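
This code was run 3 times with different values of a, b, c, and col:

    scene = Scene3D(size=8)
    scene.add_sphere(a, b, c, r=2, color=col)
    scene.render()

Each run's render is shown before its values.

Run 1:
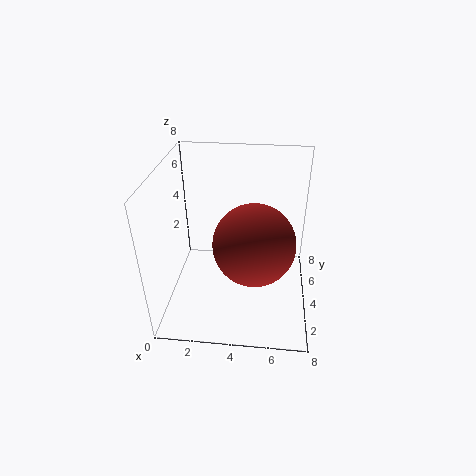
a = 5
b = 2
c = 5
col = 'brown'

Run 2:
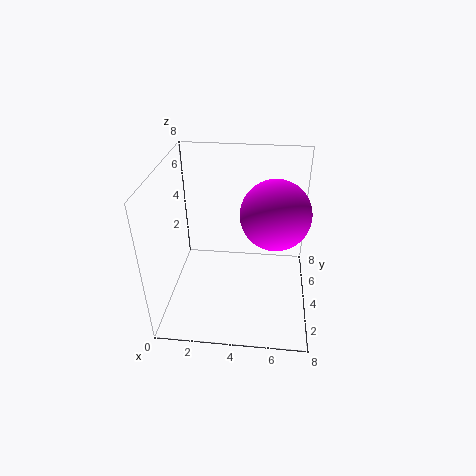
a = 6
b = 5
c = 5
col = 'magenta'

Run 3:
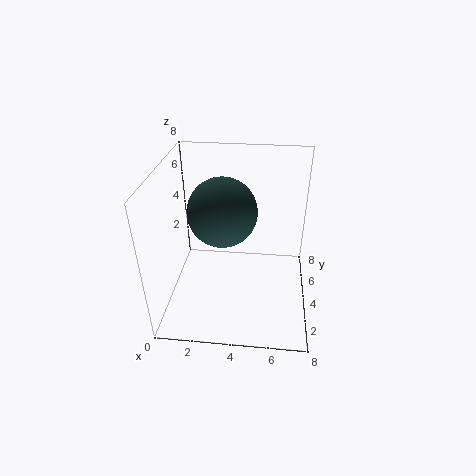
a = 3
b = 5
c = 5
col = 'darkslategray'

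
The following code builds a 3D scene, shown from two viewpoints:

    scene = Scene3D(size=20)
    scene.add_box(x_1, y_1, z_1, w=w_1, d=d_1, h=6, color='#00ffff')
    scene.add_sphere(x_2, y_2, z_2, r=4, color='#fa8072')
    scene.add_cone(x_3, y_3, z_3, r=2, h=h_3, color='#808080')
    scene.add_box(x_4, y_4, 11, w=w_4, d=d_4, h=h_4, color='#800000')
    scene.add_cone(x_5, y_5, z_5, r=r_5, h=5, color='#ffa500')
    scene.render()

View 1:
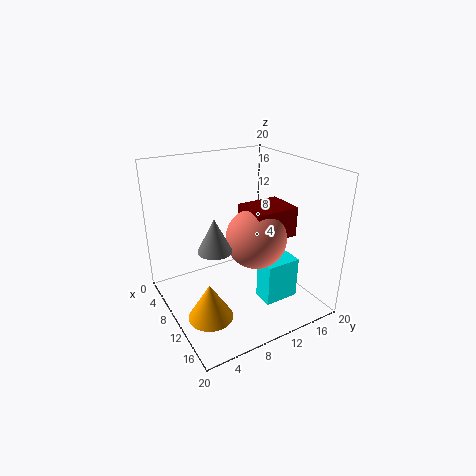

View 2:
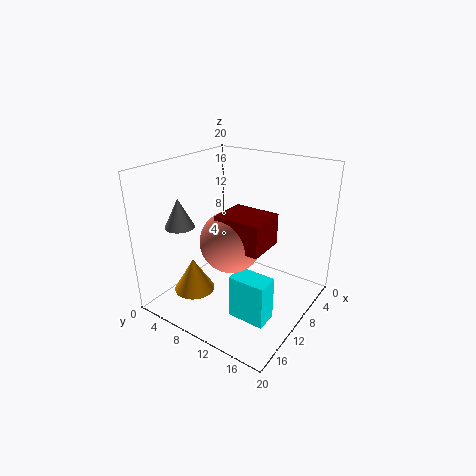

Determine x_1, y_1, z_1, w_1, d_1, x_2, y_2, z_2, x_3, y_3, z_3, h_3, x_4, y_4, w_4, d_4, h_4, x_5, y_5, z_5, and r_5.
x_1 = 12, y_1 = 12, z_1 = 1, w_1 = 3, d_1 = 5, x_2 = 13, y_2 = 11, z_2 = 11, x_3 = 15, y_3 = 4, z_3 = 12, h_3 = 4, x_4 = 10, y_4 = 10, w_4 = 5, d_4 = 6, h_4 = 4, x_5 = 13, y_5 = 4, z_5 = 1, r_5 = 3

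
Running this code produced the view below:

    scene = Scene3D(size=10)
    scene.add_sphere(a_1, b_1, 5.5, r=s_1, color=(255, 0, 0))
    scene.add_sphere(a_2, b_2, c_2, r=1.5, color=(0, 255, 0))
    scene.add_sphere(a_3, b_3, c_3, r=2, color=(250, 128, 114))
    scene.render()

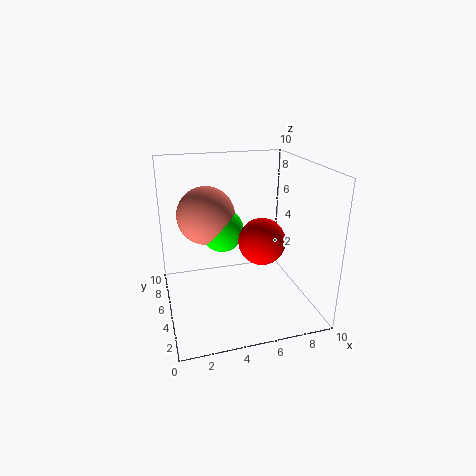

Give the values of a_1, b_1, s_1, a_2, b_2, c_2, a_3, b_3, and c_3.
a_1 = 6; b_1 = 3; s_1 = 1.5; a_2 = 4; b_2 = 5.5; c_2 = 5.5; a_3 = 3; b_3 = 6; c_3 = 6.5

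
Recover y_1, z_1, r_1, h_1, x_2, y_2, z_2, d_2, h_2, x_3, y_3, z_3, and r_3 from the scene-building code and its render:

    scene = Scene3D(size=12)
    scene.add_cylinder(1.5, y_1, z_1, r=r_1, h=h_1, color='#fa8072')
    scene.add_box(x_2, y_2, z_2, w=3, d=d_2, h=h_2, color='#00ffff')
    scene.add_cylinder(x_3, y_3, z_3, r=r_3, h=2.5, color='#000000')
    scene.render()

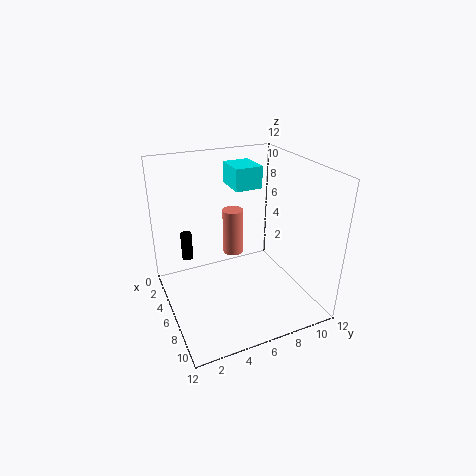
y_1 = 7.5; z_1 = 2; r_1 = 1; h_1 = 4.5; x_2 = 0.5; y_2 = 7; z_2 = 9; d_2 = 2.5; h_2 = 2; x_3 = 2.5; y_3 = 2.5; z_3 = 3; r_3 = 0.5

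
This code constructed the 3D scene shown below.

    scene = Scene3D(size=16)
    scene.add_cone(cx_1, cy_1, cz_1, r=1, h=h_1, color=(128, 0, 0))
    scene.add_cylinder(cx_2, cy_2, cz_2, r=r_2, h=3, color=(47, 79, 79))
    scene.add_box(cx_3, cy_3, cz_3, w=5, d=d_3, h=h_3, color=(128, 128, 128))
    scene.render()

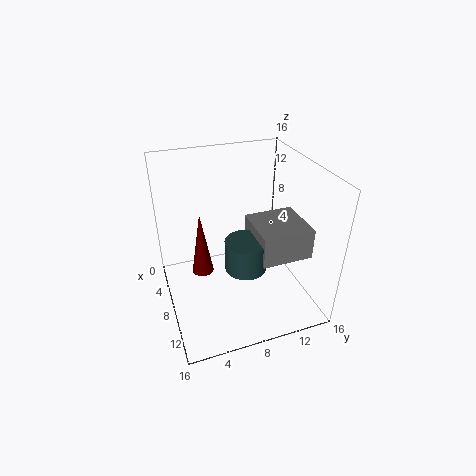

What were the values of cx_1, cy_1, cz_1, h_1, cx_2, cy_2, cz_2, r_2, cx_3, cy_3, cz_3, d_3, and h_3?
cx_1 = 12; cy_1 = 3; cz_1 = 8; h_1 = 6; cx_2 = 13; cy_2 = 7; cz_2 = 8; r_2 = 2; cx_3 = 10; cy_3 = 8; cz_3 = 9; d_3 = 5; h_3 = 3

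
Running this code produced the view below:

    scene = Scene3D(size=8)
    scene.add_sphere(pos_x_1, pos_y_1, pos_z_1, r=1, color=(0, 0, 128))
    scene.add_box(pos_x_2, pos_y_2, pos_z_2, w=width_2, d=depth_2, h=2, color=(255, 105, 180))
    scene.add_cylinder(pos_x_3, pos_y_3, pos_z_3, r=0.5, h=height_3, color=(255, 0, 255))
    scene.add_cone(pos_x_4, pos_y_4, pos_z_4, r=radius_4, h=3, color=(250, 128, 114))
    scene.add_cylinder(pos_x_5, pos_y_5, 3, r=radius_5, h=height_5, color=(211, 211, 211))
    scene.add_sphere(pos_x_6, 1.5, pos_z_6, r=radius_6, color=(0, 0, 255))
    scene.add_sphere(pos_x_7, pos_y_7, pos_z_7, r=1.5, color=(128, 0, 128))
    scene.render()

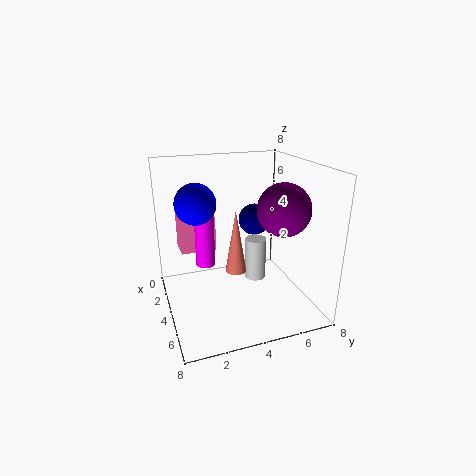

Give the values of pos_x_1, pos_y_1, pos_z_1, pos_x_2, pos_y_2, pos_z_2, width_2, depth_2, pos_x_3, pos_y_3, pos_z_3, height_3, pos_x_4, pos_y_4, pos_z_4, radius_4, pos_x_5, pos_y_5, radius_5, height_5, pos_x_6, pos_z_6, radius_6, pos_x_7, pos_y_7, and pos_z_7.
pos_x_1 = 1.5, pos_y_1 = 6, pos_z_1 = 4, pos_x_2 = 1.5, pos_y_2 = 1, pos_z_2 = 3, width_2 = 1.5, depth_2 = 2, pos_x_3 = 4.5, pos_y_3 = 2, pos_z_3 = 3, height_3 = 3, pos_x_4 = 6.5, pos_y_4 = 3, pos_z_4 = 3.5, radius_4 = 0.5, pos_x_5 = 6.5, pos_y_5 = 4, radius_5 = 0.5, height_5 = 2, pos_x_6 = 5, pos_z_6 = 6.5, radius_6 = 1, pos_x_7 = 4.5, pos_y_7 = 6.5, pos_z_7 = 5.5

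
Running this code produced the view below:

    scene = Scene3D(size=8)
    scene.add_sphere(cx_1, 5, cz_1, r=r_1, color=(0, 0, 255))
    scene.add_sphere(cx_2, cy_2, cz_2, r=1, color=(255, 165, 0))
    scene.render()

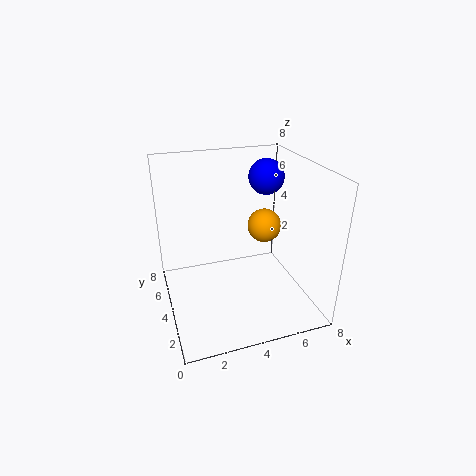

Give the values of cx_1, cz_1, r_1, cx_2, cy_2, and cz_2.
cx_1 = 6; cz_1 = 7; r_1 = 1; cx_2 = 6; cy_2 = 5; cz_2 = 4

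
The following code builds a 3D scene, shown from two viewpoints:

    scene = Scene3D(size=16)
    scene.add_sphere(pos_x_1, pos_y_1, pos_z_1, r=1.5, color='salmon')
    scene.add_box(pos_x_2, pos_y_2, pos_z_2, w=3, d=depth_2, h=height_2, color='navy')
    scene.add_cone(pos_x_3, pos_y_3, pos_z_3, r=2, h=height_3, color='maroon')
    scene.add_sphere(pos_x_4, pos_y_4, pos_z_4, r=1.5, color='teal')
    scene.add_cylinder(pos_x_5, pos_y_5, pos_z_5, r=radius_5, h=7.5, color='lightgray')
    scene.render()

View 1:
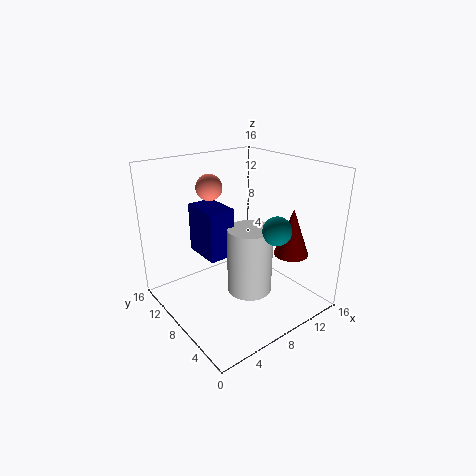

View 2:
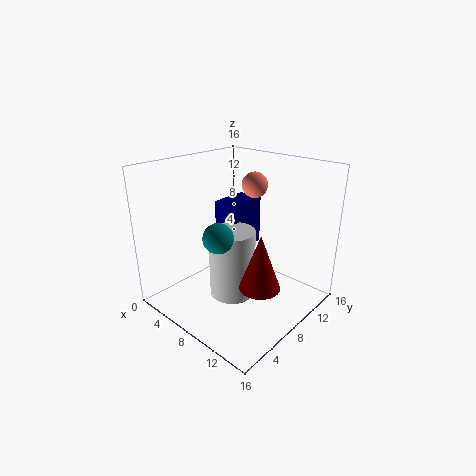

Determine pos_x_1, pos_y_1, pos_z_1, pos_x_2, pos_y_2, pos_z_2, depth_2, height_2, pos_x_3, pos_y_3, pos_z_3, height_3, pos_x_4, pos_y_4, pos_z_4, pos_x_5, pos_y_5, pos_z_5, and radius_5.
pos_x_1 = 7
pos_y_1 = 12
pos_z_1 = 13
pos_x_2 = 4.5
pos_y_2 = 8
pos_z_2 = 6
depth_2 = 4.5
height_2 = 5.5
pos_x_3 = 13.5
pos_y_3 = 5
pos_z_3 = 5.5
height_3 = 5.5
pos_x_4 = 9.5
pos_y_4 = 3.5
pos_z_4 = 10
pos_x_5 = 8.5
pos_y_5 = 6.5
pos_z_5 = 2
radius_5 = 2.5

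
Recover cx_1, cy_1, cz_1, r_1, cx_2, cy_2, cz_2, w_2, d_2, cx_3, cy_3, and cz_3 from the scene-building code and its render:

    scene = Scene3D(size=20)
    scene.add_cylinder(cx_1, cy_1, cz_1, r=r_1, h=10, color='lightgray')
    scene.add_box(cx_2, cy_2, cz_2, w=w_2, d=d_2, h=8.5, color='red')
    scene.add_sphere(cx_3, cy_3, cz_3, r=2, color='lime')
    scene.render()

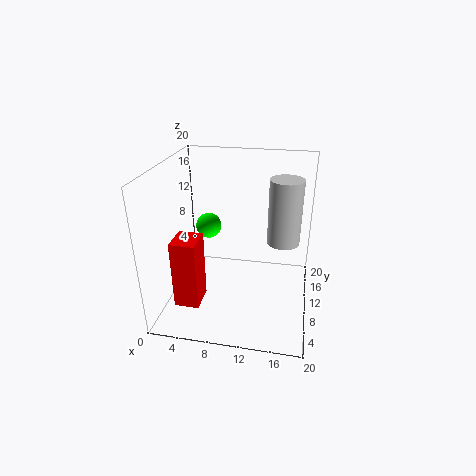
cx_1 = 16
cy_1 = 15.5
cz_1 = 7
r_1 = 2.5
cx_2 = 4
cy_2 = 0.5
cz_2 = 5
w_2 = 3
d_2 = 3.5
cx_3 = 4
cy_3 = 16
cz_3 = 8.5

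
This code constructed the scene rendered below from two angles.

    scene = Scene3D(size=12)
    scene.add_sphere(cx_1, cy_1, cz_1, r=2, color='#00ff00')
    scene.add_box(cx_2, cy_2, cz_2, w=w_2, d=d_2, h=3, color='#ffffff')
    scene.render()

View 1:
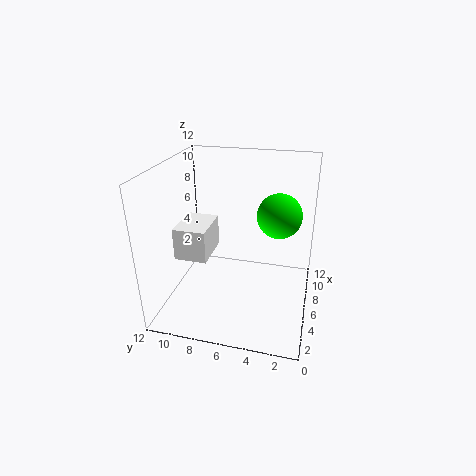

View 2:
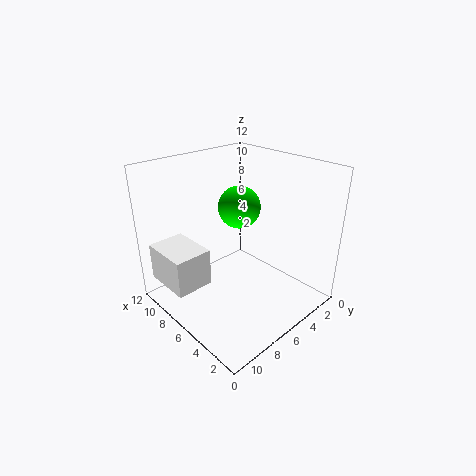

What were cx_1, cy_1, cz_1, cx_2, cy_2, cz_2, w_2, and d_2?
cx_1 = 9; cy_1 = 3; cz_1 = 7; cx_2 = 6; cy_2 = 9; cz_2 = 3; w_2 = 4; d_2 = 3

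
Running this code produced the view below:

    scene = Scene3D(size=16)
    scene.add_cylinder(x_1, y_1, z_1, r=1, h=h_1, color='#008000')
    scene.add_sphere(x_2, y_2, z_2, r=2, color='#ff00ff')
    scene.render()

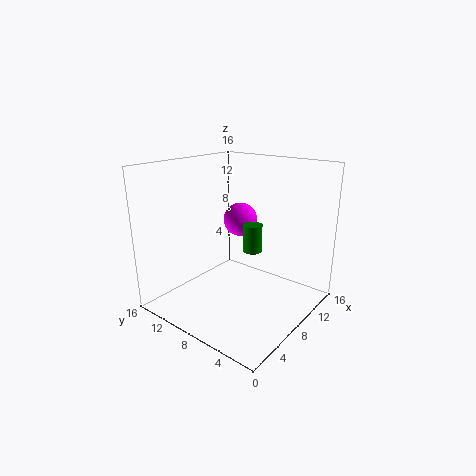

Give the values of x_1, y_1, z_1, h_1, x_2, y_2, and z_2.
x_1 = 8; y_1 = 6; z_1 = 7; h_1 = 3; x_2 = 11; y_2 = 10; z_2 = 9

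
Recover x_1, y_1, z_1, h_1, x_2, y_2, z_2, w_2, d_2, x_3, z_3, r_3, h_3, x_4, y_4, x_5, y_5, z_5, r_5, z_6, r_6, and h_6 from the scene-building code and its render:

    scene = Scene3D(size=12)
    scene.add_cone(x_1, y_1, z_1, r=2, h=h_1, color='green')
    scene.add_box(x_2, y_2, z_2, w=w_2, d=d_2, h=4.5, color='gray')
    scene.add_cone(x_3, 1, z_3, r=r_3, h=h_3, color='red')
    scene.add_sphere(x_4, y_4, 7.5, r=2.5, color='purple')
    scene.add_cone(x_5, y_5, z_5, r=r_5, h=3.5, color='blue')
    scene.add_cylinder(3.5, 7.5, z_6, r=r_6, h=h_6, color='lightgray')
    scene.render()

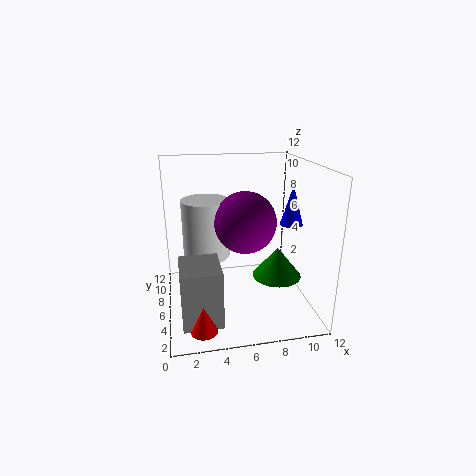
x_1 = 9; y_1 = 4.5; z_1 = 3; h_1 = 2.5; x_2 = 1; y_2 = 1; z_2 = 1; w_2 = 3; d_2 = 3.5; x_3 = 2.5; z_3 = 1; r_3 = 1; h_3 = 2; x_4 = 6.5; y_4 = 5.5; x_5 = 11; y_5 = 7; z_5 = 6.5; r_5 = 1; z_6 = 4; r_6 = 2; h_6 = 5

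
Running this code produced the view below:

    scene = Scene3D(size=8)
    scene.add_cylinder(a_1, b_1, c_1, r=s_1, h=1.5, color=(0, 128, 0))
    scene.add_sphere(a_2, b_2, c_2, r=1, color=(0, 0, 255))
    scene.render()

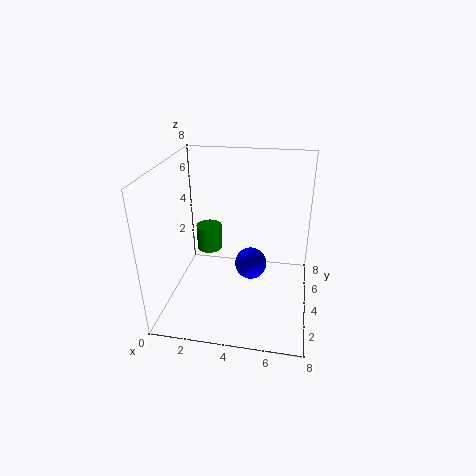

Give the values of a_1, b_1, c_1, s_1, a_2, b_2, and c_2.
a_1 = 2, b_1 = 5.25, c_1 = 2.5, s_1 = 0.75, a_2 = 4.5, b_2 = 5.75, c_2 = 1.25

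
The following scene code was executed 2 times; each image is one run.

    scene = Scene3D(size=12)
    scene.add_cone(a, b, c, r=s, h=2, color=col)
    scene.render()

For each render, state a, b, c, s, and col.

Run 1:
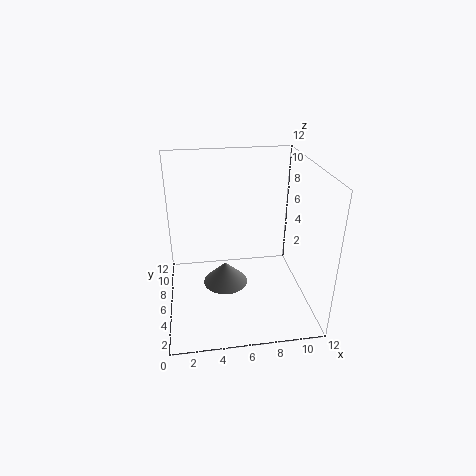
a = 5, b = 7, c = 1, s = 2, col = 'gray'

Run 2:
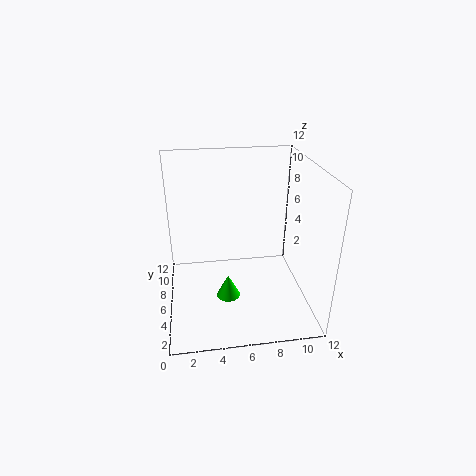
a = 5, b = 5, c = 1, s = 1, col = 'lime'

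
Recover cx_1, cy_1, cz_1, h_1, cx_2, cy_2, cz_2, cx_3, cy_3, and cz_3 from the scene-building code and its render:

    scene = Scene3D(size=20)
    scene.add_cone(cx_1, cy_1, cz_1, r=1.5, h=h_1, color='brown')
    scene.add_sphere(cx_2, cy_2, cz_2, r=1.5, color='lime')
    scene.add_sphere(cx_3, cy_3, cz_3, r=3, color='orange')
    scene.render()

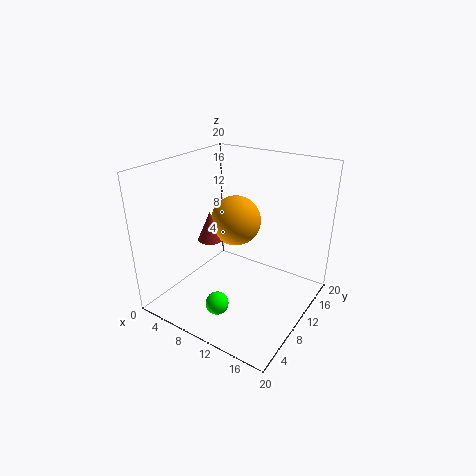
cx_1 = 10; cy_1 = 4; cz_1 = 12.5; h_1 = 3.5; cx_2 = 11; cy_2 = 3.5; cz_2 = 3.5; cx_3 = 12; cy_3 = 6.5; cz_3 = 14.5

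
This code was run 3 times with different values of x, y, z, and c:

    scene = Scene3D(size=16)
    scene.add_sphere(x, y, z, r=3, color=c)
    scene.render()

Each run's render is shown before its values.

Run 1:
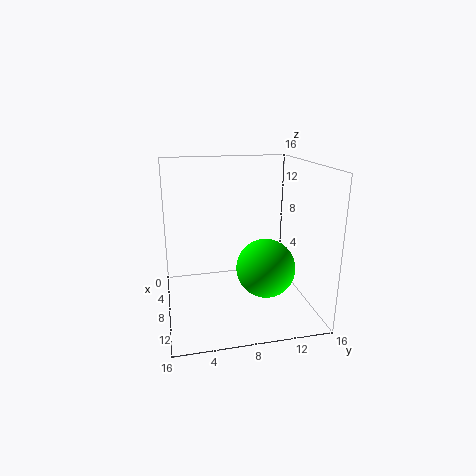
x = 12
y = 10
z = 6
c = 'lime'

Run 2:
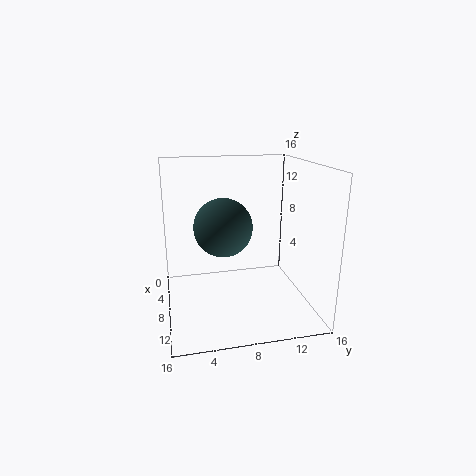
x = 10
y = 6
z = 10
c = 'darkslategray'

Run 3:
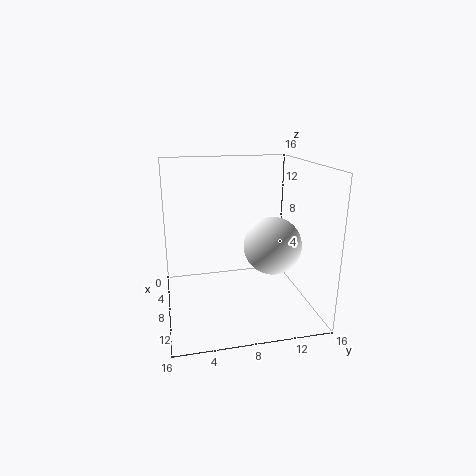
x = 11
y = 11
z = 8
c = 'white'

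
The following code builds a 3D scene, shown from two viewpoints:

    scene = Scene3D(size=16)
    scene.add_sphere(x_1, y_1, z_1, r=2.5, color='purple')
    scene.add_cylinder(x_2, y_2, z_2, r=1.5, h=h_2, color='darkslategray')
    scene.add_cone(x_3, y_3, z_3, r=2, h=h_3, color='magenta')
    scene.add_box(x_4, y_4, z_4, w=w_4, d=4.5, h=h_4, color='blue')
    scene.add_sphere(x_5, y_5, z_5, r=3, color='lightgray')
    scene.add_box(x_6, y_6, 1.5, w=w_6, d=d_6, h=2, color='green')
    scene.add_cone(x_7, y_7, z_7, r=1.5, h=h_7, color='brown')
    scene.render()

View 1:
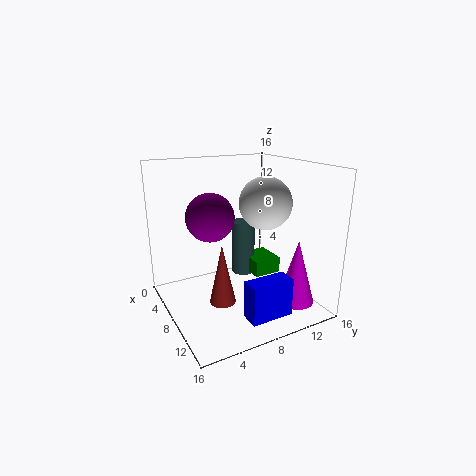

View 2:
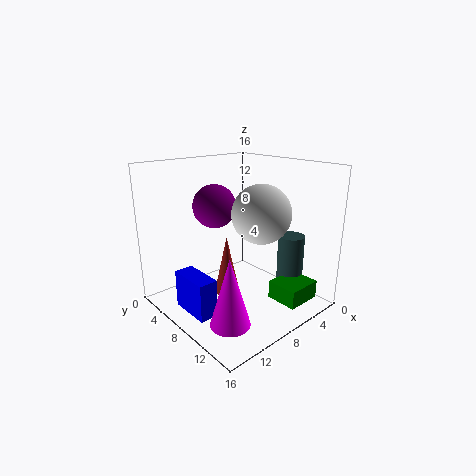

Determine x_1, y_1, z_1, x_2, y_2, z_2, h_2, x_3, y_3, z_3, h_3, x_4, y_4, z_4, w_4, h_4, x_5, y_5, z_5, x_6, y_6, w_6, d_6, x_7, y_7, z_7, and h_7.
x_1 = 8.5; y_1 = 4.5; z_1 = 11; x_2 = 3; y_2 = 11.5; z_2 = 1; h_2 = 7; x_3 = 13; y_3 = 12.5; z_3 = 1.5; h_3 = 7; x_4 = 13; y_4 = 6; z_4 = 1.5; w_4 = 2; h_4 = 4; x_5 = 8; y_5 = 11.5; z_5 = 11.5; x_6 = 2.5; y_6 = 11.5; w_6 = 4; d_6 = 3.5; x_7 = 8; y_7 = 6; z_7 = 0.5; h_7 = 7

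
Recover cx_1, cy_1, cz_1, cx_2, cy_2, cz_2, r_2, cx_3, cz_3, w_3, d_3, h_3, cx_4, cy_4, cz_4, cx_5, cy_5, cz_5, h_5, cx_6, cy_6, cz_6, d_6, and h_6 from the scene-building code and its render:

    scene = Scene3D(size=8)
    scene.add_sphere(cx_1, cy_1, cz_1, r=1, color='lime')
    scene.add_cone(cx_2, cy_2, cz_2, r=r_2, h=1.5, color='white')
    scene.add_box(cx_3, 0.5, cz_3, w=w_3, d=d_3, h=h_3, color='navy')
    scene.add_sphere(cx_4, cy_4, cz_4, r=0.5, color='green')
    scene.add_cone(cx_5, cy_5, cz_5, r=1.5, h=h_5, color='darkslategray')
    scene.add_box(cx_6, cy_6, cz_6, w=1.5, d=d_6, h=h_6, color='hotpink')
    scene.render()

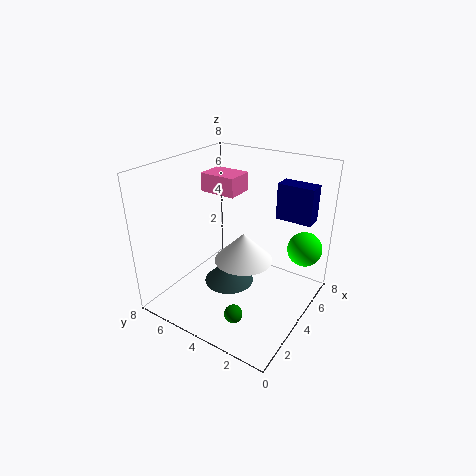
cx_1 = 6.5
cy_1 = 1
cz_1 = 3
cx_2 = 3
cy_2 = 3
cz_2 = 3.5
r_2 = 1.5
cx_3 = 5.5
cz_3 = 5
w_3 = 1
d_3 = 2
h_3 = 2
cx_4 = 2
cy_4 = 3
cz_4 = 0.5
cx_5 = 4.5
cy_5 = 5
cz_5 = 0.5
h_5 = 1.5
cx_6 = 3.5
cy_6 = 4
cz_6 = 6.5
d_6 = 2
h_6 = 1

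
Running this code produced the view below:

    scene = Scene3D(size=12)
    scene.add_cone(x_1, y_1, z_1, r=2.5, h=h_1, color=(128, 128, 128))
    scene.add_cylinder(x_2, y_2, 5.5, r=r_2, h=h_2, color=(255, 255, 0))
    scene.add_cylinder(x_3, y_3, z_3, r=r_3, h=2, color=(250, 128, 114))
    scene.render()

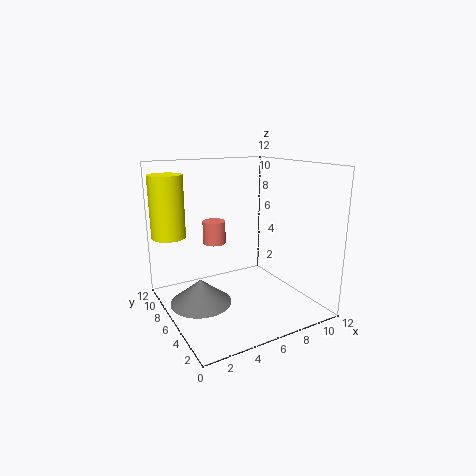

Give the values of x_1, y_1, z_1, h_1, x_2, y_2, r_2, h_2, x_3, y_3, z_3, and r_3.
x_1 = 2.5
y_1 = 6
z_1 = 1
h_1 = 2
x_2 = 1.5
y_2 = 10.5
r_2 = 1.5
h_2 = 5.5
x_3 = 5
y_3 = 8.5
z_3 = 5
r_3 = 1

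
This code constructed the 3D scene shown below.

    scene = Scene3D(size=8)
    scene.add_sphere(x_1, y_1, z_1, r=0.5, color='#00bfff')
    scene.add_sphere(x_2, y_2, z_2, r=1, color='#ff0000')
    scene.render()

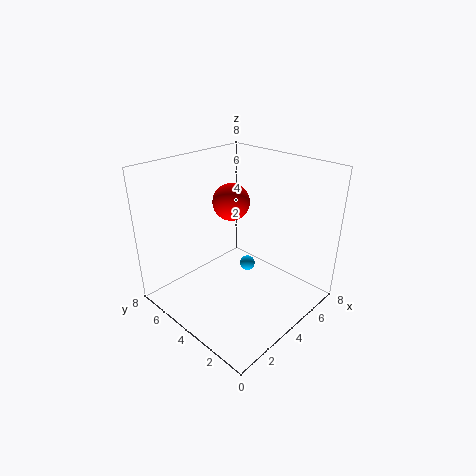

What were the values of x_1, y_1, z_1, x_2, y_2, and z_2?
x_1 = 6.5; y_1 = 5.5; z_1 = 0.5; x_2 = 4; y_2 = 4.5; z_2 = 6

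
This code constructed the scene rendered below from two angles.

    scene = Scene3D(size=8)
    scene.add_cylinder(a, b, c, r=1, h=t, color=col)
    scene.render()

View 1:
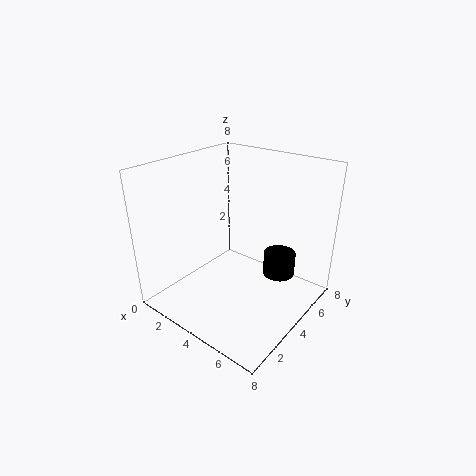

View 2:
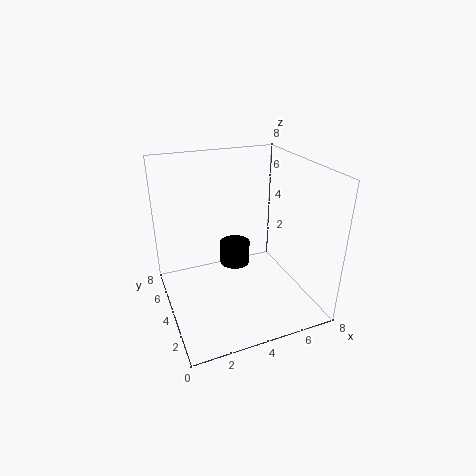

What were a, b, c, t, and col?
a = 5
b = 7
c = 0.5
t = 1.5
col = 'black'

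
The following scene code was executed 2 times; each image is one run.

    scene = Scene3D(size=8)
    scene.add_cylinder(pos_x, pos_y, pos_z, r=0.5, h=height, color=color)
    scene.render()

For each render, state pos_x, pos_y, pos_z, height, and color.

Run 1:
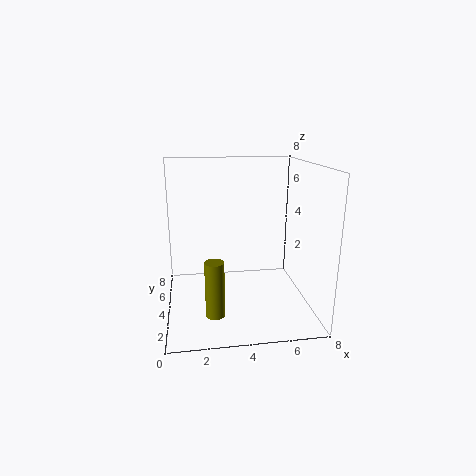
pos_x = 2.5
pos_y = 2
pos_z = 0.5
height = 3
color = 'olive'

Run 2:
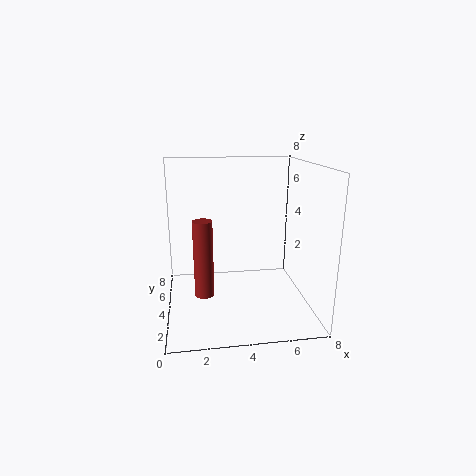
pos_x = 2
pos_y = 2.5
pos_z = 1.5
height = 4
color = 'brown'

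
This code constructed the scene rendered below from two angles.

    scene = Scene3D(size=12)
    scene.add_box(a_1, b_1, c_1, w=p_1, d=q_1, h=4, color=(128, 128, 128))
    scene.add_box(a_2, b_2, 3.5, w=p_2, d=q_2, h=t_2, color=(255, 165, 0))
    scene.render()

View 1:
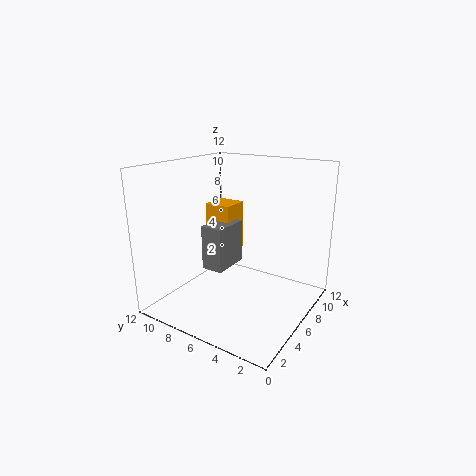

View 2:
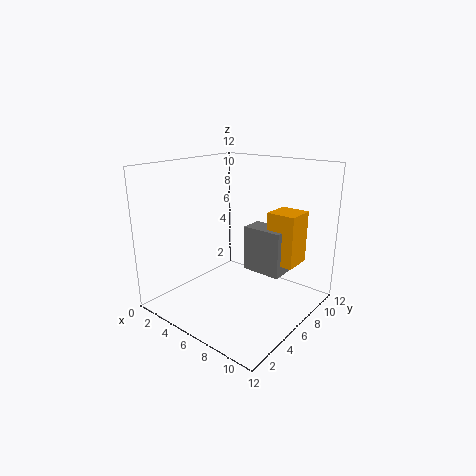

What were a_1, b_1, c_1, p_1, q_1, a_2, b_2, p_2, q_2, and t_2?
a_1 = 5.5
b_1 = 7.5
c_1 = 2.5
p_1 = 3.5
q_1 = 2
a_2 = 7.5
b_2 = 8
p_2 = 2.5
q_2 = 2.5
t_2 = 4.5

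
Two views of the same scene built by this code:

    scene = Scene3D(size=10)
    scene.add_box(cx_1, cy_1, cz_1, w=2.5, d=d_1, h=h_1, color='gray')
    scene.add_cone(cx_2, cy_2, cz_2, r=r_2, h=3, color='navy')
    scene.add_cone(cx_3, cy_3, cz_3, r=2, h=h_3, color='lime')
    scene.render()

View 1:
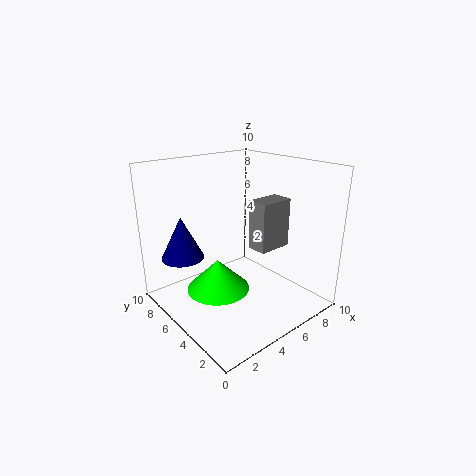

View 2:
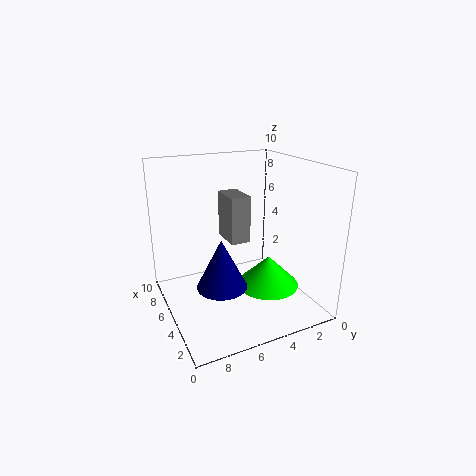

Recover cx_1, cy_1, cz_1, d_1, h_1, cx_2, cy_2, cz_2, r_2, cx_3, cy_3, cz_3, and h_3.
cx_1 = 6
cy_1 = 3.5
cz_1 = 4
d_1 = 1.5
h_1 = 3.5
cx_2 = 2
cy_2 = 7.5
cz_2 = 3.5
r_2 = 1.5
cx_3 = 2.5
cy_3 = 4
cz_3 = 2.5
h_3 = 2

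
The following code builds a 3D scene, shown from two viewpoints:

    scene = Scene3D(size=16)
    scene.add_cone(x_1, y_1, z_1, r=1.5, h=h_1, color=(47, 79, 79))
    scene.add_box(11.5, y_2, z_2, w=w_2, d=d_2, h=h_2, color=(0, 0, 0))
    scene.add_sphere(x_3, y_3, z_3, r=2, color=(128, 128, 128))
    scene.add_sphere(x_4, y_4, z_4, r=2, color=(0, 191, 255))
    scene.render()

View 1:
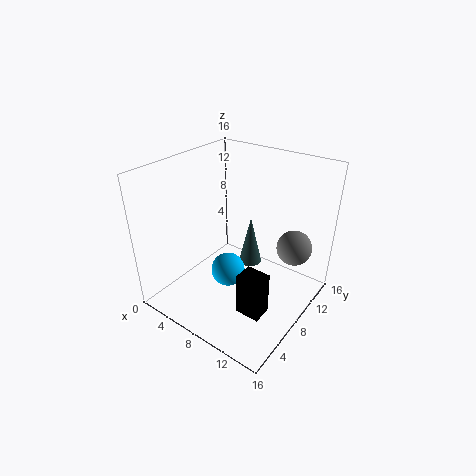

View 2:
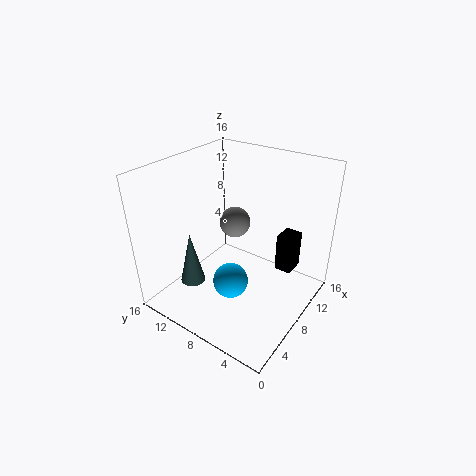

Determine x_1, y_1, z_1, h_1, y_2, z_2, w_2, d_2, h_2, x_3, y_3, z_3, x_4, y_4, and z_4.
x_1 = 6
y_1 = 13.5
z_1 = 1
h_1 = 6.5
y_2 = 3
z_2 = 3
w_2 = 2.5
d_2 = 2
h_2 = 4.5
x_3 = 13
y_3 = 12
z_3 = 6.5
x_4 = 6.5
y_4 = 8
z_4 = 3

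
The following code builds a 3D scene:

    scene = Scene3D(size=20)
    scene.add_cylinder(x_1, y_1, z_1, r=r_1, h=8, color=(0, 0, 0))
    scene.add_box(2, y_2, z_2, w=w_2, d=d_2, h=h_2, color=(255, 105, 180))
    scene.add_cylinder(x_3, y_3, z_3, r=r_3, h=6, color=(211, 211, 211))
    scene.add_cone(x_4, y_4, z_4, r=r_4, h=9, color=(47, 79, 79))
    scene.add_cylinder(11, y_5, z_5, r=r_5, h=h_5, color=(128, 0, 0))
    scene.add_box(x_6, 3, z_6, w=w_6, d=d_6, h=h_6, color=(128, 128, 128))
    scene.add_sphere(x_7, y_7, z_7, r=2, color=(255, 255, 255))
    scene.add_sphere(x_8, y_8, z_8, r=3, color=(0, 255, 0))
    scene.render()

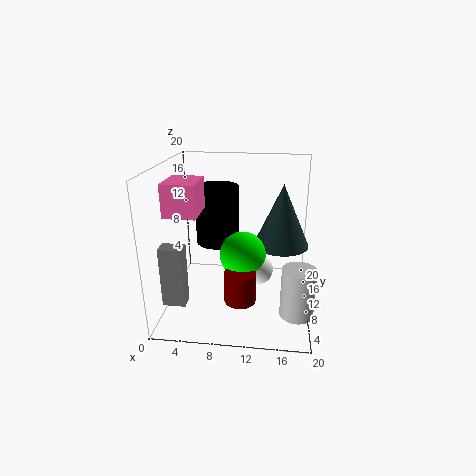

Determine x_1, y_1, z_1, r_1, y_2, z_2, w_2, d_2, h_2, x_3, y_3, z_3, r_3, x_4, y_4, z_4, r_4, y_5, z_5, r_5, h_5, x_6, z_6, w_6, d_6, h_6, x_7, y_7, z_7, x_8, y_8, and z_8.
x_1 = 7
y_1 = 11
z_1 = 9
r_1 = 3
y_2 = 3
z_2 = 15
w_2 = 4
d_2 = 5
h_2 = 4
x_3 = 18
y_3 = 2
z_3 = 4
r_3 = 2
x_4 = 16
y_4 = 13
z_4 = 8
r_4 = 4
y_5 = 4
z_5 = 4
r_5 = 2
h_5 = 4
x_6 = 1
z_6 = 3
w_6 = 3
d_6 = 2
h_6 = 8
x_7 = 13
y_7 = 7
z_7 = 7
x_8 = 11
y_8 = 7
z_8 = 9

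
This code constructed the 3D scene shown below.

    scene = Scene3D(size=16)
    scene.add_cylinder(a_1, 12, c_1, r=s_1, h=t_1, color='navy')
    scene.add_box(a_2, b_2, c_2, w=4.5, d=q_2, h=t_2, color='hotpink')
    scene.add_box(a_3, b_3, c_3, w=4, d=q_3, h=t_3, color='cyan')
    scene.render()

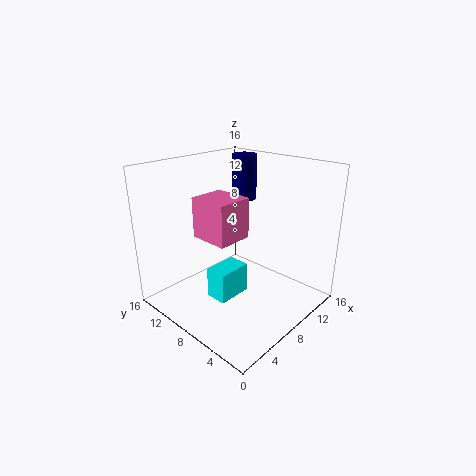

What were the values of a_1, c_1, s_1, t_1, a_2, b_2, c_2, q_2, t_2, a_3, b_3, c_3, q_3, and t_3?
a_1 = 13.5, c_1 = 10.5, s_1 = 1.5, t_1 = 5.5, a_2 = 7, b_2 = 9.5, c_2 = 6.5, q_2 = 5, t_2 = 5, a_3 = 5, b_3 = 7.5, c_3 = 1, q_3 = 2.5, t_3 = 3.5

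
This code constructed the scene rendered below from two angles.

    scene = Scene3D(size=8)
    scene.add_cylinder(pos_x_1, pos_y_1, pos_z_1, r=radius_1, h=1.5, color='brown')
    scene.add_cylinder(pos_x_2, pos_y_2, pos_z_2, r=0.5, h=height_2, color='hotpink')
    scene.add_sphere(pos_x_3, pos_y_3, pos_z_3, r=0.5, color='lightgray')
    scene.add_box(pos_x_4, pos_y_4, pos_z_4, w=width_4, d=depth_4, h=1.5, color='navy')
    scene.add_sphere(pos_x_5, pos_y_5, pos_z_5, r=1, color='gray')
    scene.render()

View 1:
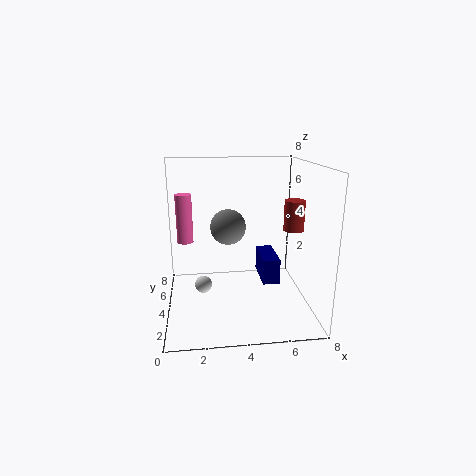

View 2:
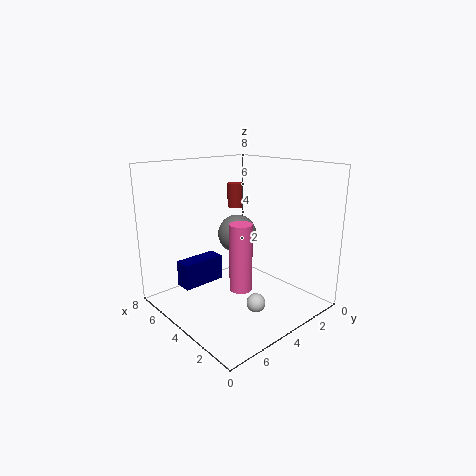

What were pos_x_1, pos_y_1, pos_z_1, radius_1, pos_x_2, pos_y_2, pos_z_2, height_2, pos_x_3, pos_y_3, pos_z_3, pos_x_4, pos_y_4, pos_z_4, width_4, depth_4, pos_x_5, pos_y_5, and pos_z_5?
pos_x_1 = 6.5
pos_y_1 = 2
pos_z_1 = 5
radius_1 = 0.5
pos_x_2 = 1
pos_y_2 = 6.5
pos_z_2 = 3
height_2 = 3
pos_x_3 = 2
pos_y_3 = 4.5
pos_z_3 = 1
pos_x_4 = 5.5
pos_y_4 = 4
pos_z_4 = 1
width_4 = 1
depth_4 = 2.5
pos_x_5 = 3.5
pos_y_5 = 4.5
pos_z_5 = 4.5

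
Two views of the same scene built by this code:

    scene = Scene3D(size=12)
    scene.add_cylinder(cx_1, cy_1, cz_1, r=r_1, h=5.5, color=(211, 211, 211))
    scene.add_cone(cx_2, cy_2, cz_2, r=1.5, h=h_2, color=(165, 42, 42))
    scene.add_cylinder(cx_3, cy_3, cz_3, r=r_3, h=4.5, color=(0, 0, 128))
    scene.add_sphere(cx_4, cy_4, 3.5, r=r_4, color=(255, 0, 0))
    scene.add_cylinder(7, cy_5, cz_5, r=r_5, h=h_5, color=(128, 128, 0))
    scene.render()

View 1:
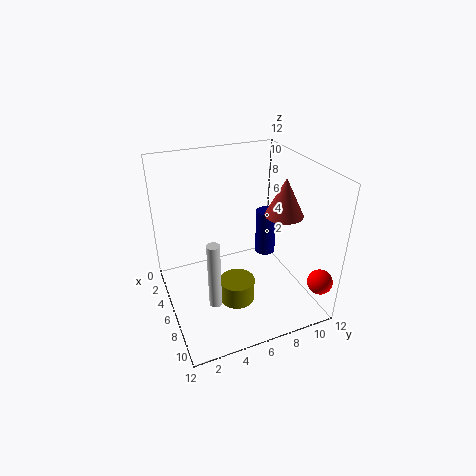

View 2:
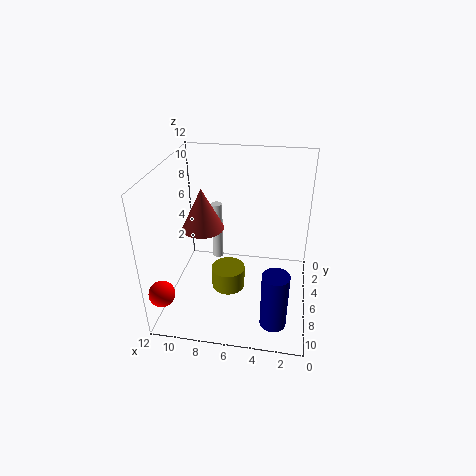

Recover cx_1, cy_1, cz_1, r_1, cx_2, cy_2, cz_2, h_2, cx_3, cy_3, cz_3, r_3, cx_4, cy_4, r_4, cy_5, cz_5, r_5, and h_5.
cx_1 = 8.5; cy_1 = 3; cz_1 = 2; r_1 = 0.5; cx_2 = 8; cy_2 = 9; cz_2 = 8.5; h_2 = 3; cx_3 = 2.5; cy_3 = 10.5; cz_3 = 1.5; r_3 = 1; cx_4 = 11; cy_4 = 11; r_4 = 1; cy_5 = 5.5; cz_5 = 0.5; r_5 = 1.5; h_5 = 2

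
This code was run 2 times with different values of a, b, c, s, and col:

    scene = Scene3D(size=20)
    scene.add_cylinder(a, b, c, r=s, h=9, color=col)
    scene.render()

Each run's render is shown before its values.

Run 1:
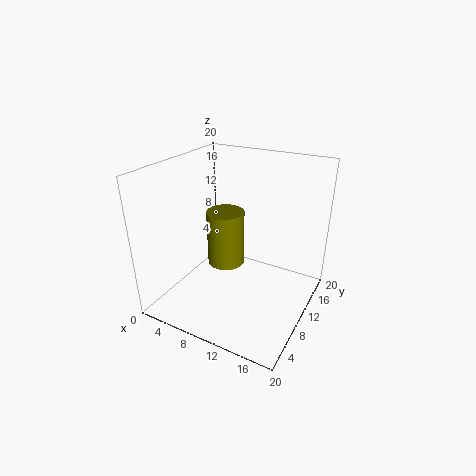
a = 5; b = 15; c = 2; s = 3; col = 'olive'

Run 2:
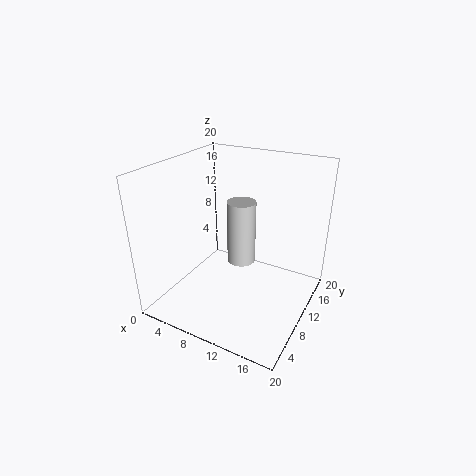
a = 10; b = 11; c = 6; s = 2; col = 'lightgray'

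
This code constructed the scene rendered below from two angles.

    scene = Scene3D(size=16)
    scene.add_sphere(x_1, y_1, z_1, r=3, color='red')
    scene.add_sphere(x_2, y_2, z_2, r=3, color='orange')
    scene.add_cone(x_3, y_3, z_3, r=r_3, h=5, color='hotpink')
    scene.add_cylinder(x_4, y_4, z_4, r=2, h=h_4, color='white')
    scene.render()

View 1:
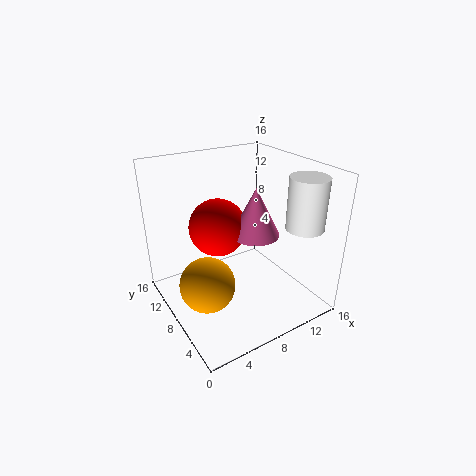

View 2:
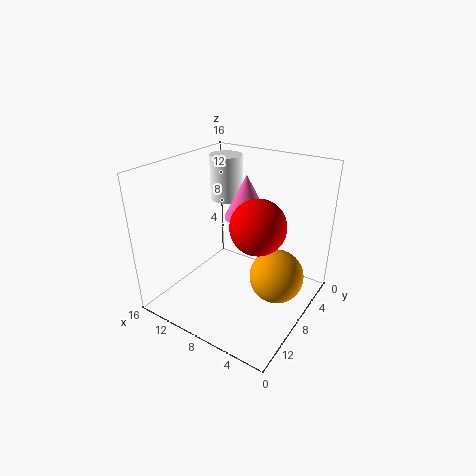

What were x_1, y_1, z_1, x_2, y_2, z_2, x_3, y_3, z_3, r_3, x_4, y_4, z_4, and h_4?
x_1 = 5.5, y_1 = 8, z_1 = 10, x_2 = 3.5, y_2 = 7, z_2 = 4, x_3 = 8.5, y_3 = 5.5, z_3 = 9.5, r_3 = 2.5, x_4 = 13, y_4 = 3, z_4 = 10, h_4 = 5.5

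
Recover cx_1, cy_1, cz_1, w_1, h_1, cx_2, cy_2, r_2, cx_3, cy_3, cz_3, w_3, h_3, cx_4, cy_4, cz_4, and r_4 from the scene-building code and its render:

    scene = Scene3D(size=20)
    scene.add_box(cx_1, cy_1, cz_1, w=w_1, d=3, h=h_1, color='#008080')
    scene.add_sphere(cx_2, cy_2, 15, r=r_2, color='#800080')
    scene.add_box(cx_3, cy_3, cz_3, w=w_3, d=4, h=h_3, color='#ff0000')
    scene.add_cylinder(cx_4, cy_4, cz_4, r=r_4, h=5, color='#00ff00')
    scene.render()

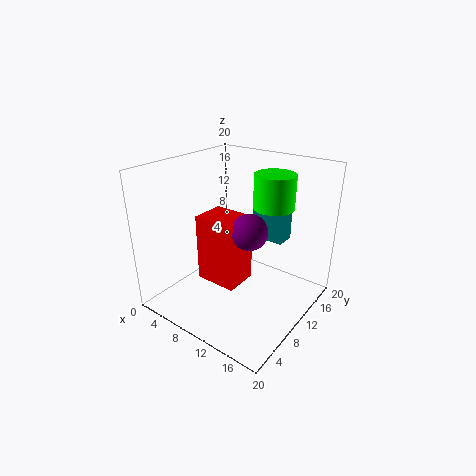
cx_1 = 9, cy_1 = 15, cz_1 = 8, w_1 = 5, h_1 = 6, cx_2 = 16, cy_2 = 4, r_2 = 2, cx_3 = 10, cy_3 = 2, cz_3 = 8, w_3 = 5, h_3 = 8, cx_4 = 12, cy_4 = 16, cz_4 = 13, r_4 = 3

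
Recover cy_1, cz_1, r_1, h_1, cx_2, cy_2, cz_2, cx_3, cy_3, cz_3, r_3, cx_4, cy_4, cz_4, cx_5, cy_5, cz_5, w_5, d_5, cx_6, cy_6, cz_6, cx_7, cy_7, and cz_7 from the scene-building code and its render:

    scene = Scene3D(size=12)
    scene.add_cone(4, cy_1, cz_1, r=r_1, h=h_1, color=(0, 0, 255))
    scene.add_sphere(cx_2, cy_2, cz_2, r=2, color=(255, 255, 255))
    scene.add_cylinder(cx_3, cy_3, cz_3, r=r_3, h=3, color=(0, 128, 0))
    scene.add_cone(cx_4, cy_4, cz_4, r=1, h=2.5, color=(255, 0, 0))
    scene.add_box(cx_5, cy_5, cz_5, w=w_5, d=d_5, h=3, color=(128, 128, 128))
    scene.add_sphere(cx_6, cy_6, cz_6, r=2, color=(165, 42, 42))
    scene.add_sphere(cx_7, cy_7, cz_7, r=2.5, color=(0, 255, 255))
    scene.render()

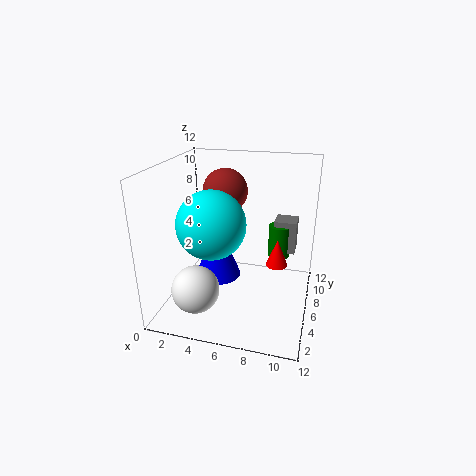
cy_1 = 6.5, cz_1 = 2, r_1 = 2, h_1 = 5, cx_2 = 3, cy_2 = 3.5, cz_2 = 2, cx_3 = 9, cy_3 = 9.5, cz_3 = 3, r_3 = 1, cx_4 = 9, cy_4 = 8.5, cz_4 = 2.5, cx_5 = 8.5, cy_5 = 9, cz_5 = 3.5, w_5 = 2, d_5 = 2, cx_6 = 4, cy_6 = 9, cz_6 = 9, cx_7 = 5, cy_7 = 2.5, cz_7 = 8.5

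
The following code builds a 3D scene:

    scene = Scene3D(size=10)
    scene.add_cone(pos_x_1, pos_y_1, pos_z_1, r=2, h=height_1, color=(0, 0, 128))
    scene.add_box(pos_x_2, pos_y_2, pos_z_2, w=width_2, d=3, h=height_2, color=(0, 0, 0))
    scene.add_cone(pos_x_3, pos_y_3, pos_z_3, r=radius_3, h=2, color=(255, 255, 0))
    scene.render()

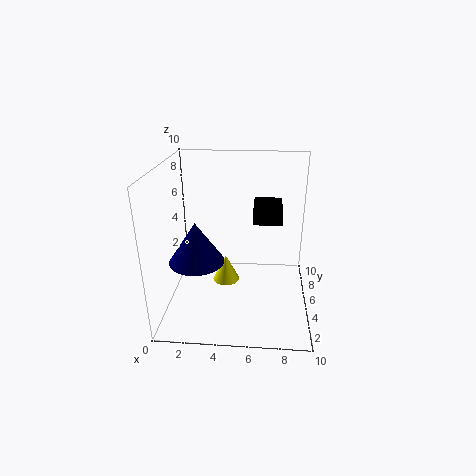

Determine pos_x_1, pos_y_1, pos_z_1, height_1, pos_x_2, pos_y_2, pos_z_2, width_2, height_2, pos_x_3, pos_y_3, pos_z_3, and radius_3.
pos_x_1 = 2; pos_y_1 = 5; pos_z_1 = 3; height_1 = 3; pos_x_2 = 6; pos_y_2 = 5; pos_z_2 = 6; width_2 = 2; height_2 = 1; pos_x_3 = 4; pos_y_3 = 6; pos_z_3 = 1; radius_3 = 1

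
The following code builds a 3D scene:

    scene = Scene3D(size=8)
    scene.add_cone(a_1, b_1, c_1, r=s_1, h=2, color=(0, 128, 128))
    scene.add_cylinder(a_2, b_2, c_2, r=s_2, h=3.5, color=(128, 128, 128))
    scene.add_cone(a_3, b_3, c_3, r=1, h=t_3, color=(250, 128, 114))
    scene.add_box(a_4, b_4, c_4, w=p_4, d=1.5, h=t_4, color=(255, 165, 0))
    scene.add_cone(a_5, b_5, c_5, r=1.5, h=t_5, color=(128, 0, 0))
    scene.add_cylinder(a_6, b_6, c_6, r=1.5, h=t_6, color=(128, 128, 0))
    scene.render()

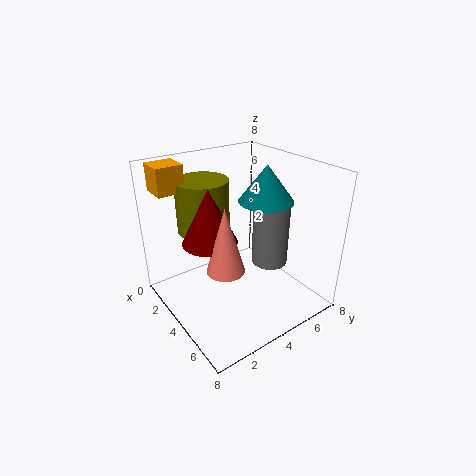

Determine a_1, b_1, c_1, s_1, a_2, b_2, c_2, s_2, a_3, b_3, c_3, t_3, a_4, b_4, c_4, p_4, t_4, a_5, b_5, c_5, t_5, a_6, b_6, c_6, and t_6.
a_1 = 4.5; b_1 = 5.5; c_1 = 6; s_1 = 1.5; a_2 = 5; b_2 = 5.5; c_2 = 2.5; s_2 = 1; a_3 = 5; b_3 = 2.5; c_3 = 3; t_3 = 3.5; a_4 = 0.5; b_4 = 0.5; c_4 = 6.5; p_4 = 1.5; t_4 = 1.5; a_5 = 3.5; b_5 = 2.5; c_5 = 4; t_5 = 3; a_6 = 2; b_6 = 3; c_6 = 4; t_6 = 3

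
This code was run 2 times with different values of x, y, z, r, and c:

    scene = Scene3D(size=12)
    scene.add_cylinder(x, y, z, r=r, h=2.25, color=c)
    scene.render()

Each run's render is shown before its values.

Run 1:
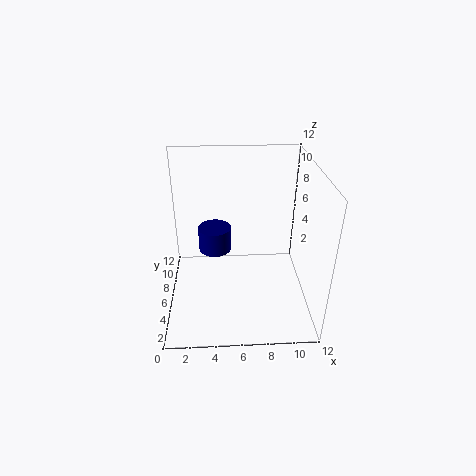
x = 4; y = 8.75; z = 3.25; r = 1.5; c = 'navy'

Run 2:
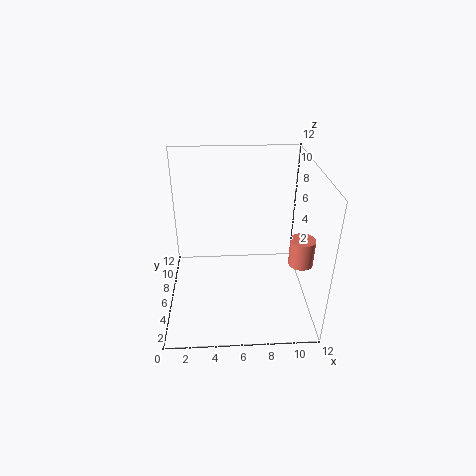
x = 11; y = 4.25; z = 4.5; r = 1; c = 'salmon'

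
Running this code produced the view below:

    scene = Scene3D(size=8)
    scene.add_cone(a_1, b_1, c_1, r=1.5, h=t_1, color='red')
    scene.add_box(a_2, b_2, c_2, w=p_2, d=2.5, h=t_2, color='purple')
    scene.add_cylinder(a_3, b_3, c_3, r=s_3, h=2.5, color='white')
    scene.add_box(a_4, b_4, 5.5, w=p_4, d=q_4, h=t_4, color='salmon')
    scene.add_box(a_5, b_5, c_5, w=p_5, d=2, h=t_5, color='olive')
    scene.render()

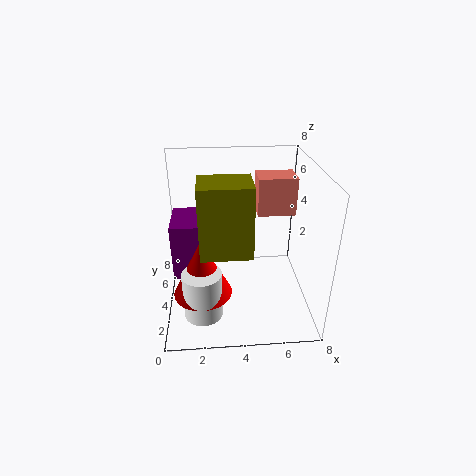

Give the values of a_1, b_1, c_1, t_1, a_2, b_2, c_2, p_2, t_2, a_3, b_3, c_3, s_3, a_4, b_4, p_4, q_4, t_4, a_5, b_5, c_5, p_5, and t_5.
a_1 = 2; b_1 = 2; c_1 = 2; t_1 = 3; a_2 = 0.5; b_2 = 2.5; c_2 = 2.5; p_2 = 2; t_2 = 3; a_3 = 2; b_3 = 1.5; c_3 = 1; s_3 = 1; a_4 = 5; b_4 = 3.5; p_4 = 2; q_4 = 1.5; t_4 = 2; a_5 = 2; b_5 = 1; c_5 = 4.5; p_5 = 2.5; t_5 = 3.5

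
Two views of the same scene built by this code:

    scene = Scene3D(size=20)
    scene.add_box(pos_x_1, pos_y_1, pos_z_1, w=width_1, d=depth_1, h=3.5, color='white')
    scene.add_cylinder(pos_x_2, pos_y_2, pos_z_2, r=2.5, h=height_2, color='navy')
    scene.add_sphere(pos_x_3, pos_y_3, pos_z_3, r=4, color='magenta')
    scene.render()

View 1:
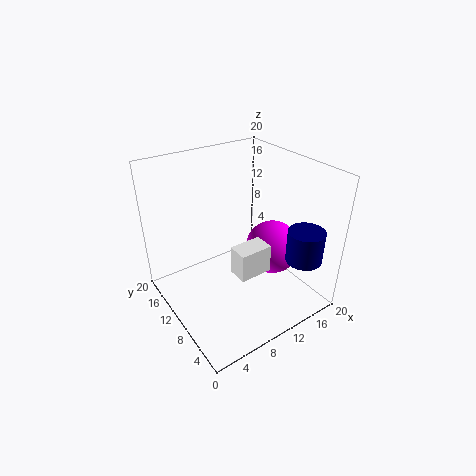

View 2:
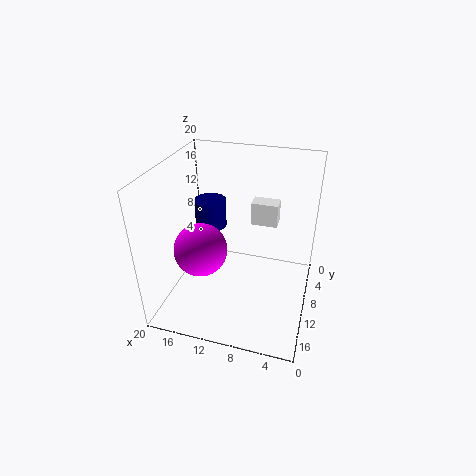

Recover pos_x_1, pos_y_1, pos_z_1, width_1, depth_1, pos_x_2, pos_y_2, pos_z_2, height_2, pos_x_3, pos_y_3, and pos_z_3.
pos_x_1 = 5.5; pos_y_1 = 2.5; pos_z_1 = 9.5; width_1 = 4; depth_1 = 2.5; pos_x_2 = 16.5; pos_y_2 = 3.5; pos_z_2 = 7.5; height_2 = 4.5; pos_x_3 = 16; pos_y_3 = 9.5; pos_z_3 = 6.5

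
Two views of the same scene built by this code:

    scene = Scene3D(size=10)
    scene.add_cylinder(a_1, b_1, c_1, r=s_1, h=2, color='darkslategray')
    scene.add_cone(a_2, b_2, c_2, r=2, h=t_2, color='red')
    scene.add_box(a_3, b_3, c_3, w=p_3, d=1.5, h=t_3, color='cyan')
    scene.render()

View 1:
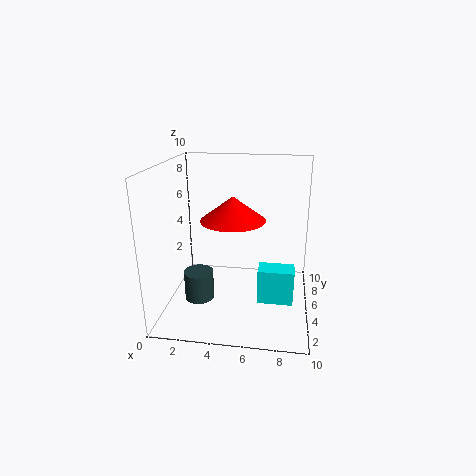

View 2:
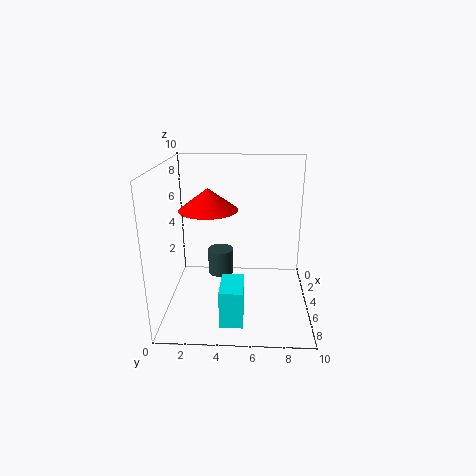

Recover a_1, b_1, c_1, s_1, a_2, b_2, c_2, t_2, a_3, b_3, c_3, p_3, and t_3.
a_1 = 2.5; b_1 = 3.5; c_1 = 1; s_1 = 1; a_2 = 5; b_2 = 3; c_2 = 7; t_2 = 1.5; a_3 = 6.5; b_3 = 4; c_3 = 0.5; p_3 = 2.5; t_3 = 2.5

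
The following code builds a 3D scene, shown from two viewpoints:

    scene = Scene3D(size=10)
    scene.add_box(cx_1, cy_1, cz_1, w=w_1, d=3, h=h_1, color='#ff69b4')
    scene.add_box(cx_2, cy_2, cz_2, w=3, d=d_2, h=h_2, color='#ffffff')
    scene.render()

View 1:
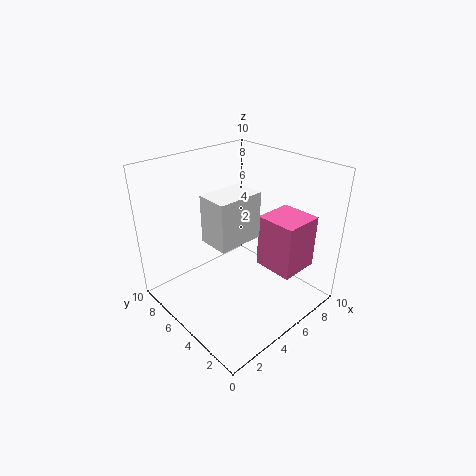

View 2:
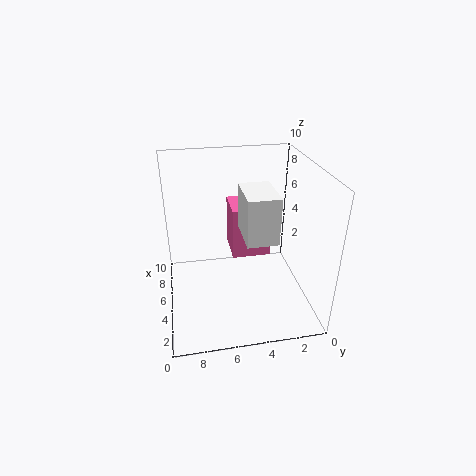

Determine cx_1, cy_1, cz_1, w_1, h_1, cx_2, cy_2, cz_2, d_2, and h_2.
cx_1 = 7; cy_1 = 2; cz_1 = 2; w_1 = 3; h_1 = 4; cx_2 = 2; cy_2 = 3; cz_2 = 6; d_2 = 2; h_2 = 3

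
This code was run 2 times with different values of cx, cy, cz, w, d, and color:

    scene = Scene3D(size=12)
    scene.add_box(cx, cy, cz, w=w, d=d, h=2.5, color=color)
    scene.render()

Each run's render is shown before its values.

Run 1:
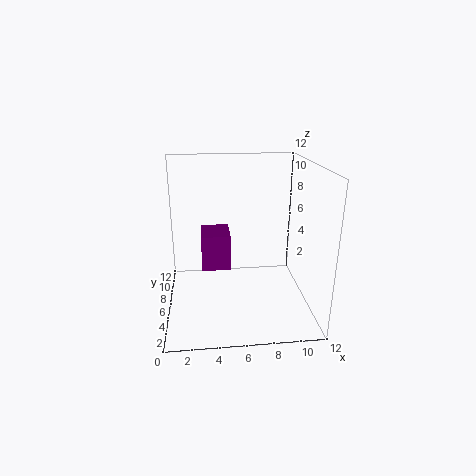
cx = 3
cy = 1.5
cz = 5.5
w = 2
d = 2.5
color = 'purple'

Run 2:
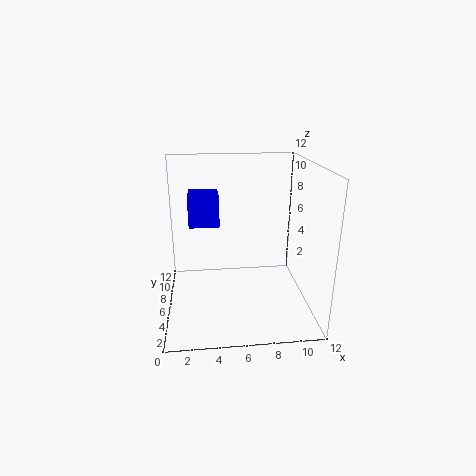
cx = 2
cy = 6
cz = 7
w = 2.5
d = 3
color = 'blue'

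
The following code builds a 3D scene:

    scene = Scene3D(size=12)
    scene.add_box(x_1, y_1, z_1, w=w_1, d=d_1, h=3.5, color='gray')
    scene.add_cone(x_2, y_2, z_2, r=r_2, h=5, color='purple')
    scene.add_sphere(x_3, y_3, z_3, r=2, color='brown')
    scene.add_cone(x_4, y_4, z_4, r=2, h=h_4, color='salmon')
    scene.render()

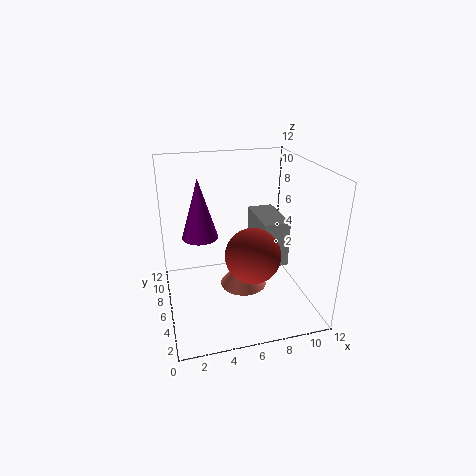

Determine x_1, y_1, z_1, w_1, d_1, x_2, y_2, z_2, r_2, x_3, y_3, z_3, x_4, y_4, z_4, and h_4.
x_1 = 7
y_1 = 2.5
z_1 = 5
w_1 = 2
d_1 = 4
x_2 = 3
y_2 = 7
z_2 = 6
r_2 = 1.5
x_3 = 6
y_3 = 2
z_3 = 6.5
x_4 = 6.5
y_4 = 6
z_4 = 1.5
h_4 = 2.5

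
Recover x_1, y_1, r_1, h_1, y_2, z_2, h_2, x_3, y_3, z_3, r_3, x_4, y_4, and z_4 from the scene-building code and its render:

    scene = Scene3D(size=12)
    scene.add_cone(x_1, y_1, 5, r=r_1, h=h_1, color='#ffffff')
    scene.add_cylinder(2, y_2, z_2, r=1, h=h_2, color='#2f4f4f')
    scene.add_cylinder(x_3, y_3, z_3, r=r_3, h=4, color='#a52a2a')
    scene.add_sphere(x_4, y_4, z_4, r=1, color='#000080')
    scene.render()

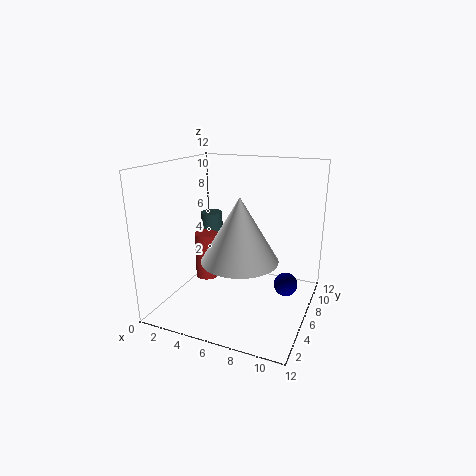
x_1 = 7
y_1 = 4
r_1 = 3
h_1 = 5
y_2 = 9
z_2 = 2
h_2 = 5
x_3 = 3
y_3 = 6
z_3 = 2
r_3 = 1
x_4 = 10
y_4 = 7
z_4 = 2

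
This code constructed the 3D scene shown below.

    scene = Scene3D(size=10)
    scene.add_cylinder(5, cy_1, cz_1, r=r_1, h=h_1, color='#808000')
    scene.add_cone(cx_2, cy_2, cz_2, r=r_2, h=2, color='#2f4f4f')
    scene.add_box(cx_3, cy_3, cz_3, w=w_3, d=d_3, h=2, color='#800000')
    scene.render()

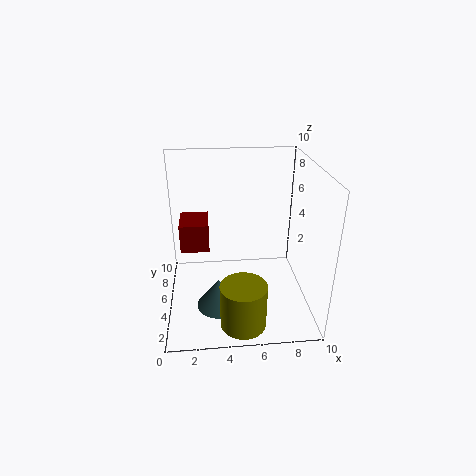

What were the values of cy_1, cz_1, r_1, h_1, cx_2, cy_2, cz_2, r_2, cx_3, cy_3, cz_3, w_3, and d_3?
cy_1 = 1.5, cz_1 = 0.5, r_1 = 1.5, h_1 = 3, cx_2 = 3.5, cy_2 = 3, cz_2 = 1, r_2 = 1.5, cx_3 = 1, cy_3 = 5, cz_3 = 4, w_3 = 2, d_3 = 2.5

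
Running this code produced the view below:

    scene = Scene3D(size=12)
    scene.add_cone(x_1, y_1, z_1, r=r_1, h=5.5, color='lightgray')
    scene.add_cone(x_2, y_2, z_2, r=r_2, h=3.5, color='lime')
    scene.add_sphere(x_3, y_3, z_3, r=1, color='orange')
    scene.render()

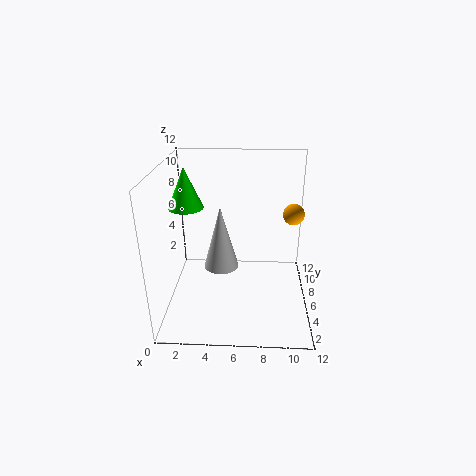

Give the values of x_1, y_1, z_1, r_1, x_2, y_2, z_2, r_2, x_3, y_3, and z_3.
x_1 = 4.5
y_1 = 6.5
z_1 = 3
r_1 = 1.5
x_2 = 1.5
y_2 = 7.5
z_2 = 8
r_2 = 1.5
x_3 = 11
y_3 = 10
z_3 = 6.5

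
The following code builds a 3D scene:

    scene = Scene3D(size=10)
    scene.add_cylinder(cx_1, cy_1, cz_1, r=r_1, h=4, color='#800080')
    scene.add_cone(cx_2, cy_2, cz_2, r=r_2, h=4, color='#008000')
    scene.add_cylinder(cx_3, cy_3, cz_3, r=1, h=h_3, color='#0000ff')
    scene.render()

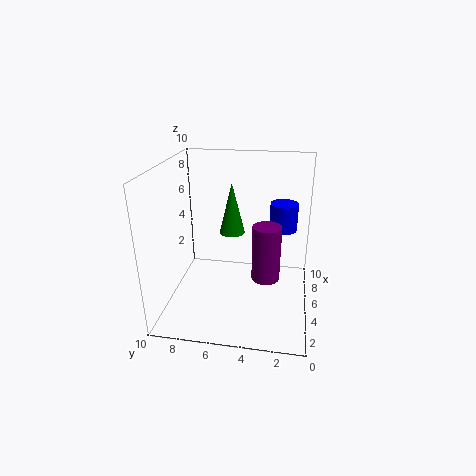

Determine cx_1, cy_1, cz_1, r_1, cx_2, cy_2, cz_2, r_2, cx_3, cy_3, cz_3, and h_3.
cx_1 = 5; cy_1 = 3; cz_1 = 2; r_1 = 1; cx_2 = 8; cy_2 = 6; cz_2 = 4; r_2 = 1; cx_3 = 7; cy_3 = 2; cz_3 = 5; h_3 = 2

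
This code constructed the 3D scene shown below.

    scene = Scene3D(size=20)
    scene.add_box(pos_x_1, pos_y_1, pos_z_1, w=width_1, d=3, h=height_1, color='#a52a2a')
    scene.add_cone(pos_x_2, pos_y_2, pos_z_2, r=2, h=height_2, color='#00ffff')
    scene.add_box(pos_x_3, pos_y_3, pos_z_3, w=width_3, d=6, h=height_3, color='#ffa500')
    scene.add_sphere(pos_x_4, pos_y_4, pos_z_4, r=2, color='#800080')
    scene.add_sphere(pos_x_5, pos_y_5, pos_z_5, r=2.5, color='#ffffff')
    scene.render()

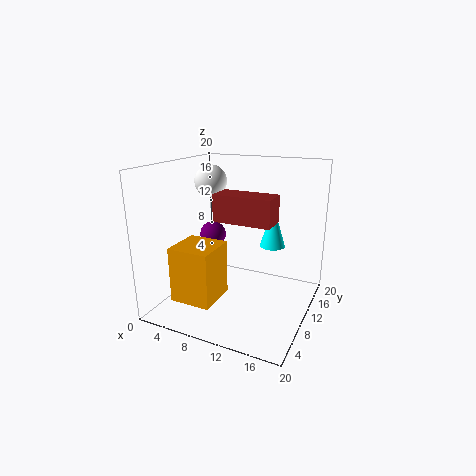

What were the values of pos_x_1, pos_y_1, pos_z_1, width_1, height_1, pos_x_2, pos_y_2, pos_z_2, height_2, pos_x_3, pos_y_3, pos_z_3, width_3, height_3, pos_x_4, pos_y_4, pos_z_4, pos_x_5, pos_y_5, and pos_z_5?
pos_x_1 = 11
pos_y_1 = 1.5
pos_z_1 = 15
width_1 = 6.5
height_1 = 3
pos_x_2 = 12.5
pos_y_2 = 17.5
pos_z_2 = 6.5
height_2 = 6.5
pos_x_3 = 2
pos_y_3 = 4.5
pos_z_3 = 1
width_3 = 6
height_3 = 8
pos_x_4 = 4
pos_y_4 = 13.5
pos_z_4 = 8.5
pos_x_5 = 3
pos_y_5 = 15
pos_z_5 = 16.5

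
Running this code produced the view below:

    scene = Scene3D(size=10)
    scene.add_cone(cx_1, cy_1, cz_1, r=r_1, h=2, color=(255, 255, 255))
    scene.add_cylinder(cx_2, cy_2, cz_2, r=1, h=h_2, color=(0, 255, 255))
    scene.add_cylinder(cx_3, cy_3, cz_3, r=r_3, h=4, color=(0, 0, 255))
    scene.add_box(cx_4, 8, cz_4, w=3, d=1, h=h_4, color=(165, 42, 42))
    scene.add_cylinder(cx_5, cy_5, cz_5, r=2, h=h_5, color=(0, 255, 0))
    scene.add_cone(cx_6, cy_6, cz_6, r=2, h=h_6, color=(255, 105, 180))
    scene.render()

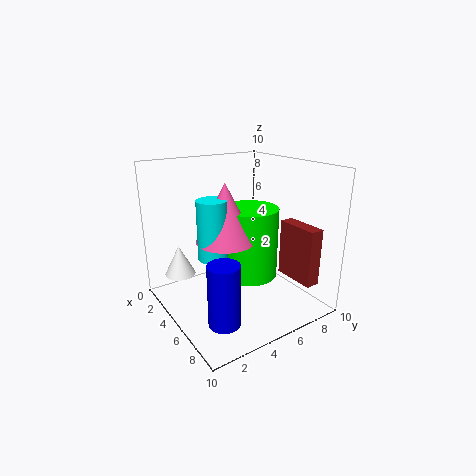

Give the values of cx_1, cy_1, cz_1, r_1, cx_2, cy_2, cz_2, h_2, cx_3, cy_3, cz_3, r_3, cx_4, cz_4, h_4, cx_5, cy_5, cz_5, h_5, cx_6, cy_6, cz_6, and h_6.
cx_1 = 4, cy_1 = 1, cz_1 = 3, r_1 = 1, cx_2 = 5, cy_2 = 3, cz_2 = 4, h_2 = 4, cx_3 = 8, cy_3 = 2, cz_3 = 1, r_3 = 1, cx_4 = 6, cz_4 = 2, h_4 = 4, cx_5 = 5, cy_5 = 6, cz_5 = 2, h_5 = 5, cx_6 = 5, cy_6 = 4, cz_6 = 5, h_6 = 4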